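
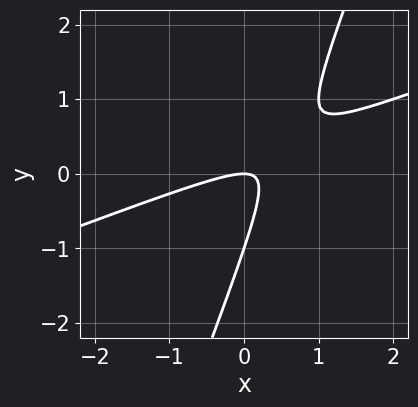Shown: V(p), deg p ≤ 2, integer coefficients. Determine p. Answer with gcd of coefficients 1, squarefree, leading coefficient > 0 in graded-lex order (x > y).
x^2 - 3*x*y + y^2 + y

First, deg p = 2. A generic line meets the curve in up to 2 points.
Next, against the integer gridlines: the y-axis gridline crossings are at y ∈ {-1, 0}; it crosses the x-axis at the gridline x = 0.
Finally, matching integer coefficients to the picture gives p.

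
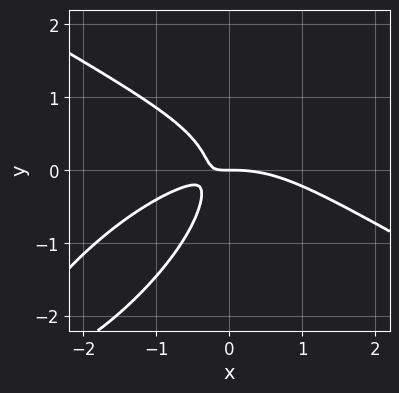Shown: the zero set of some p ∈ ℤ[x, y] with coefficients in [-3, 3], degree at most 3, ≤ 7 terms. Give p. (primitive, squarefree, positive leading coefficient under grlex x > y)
x^3 - 2*x*y^2 + 2*y^3 + 3*x*y + y

First, the degree is 3 — the shape is more complex than any degree-2 curve.
Then, observable constraints: one x-axis crossing is at x = 0; it crosses the y-axis at the gridline y = 0.
Finally, putting this together gives p.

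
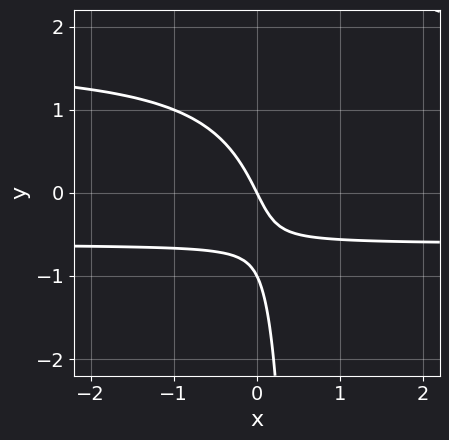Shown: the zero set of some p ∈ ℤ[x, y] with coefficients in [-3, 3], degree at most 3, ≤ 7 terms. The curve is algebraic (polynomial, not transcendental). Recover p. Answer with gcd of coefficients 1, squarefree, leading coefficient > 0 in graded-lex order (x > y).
(a) The degree is 3 — the shape is more complex than any degree-2 curve.
(b) From the axis intercepts and sections: it crosses the x-axis at the gridline x = 0; among the integer gridlines, it crosses the y-axis at y ∈ {-1, 0}.
(c) Fitting integer coefficients to these (and the overall shape) gives p.

2*x*y^2 - 2*x*y - y^2 - 2*x - y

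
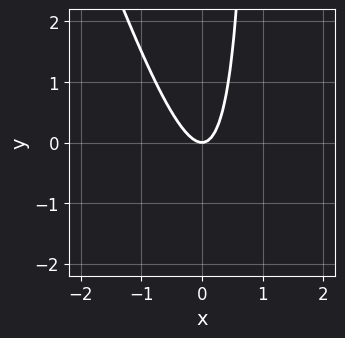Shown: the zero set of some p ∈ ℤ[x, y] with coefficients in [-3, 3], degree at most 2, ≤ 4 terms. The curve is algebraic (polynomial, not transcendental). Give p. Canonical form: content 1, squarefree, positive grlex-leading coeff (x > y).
(a) Degree: no degree-1 curve has this shape, so deg p = 2.
(b) From the axis intercepts and sections: one x-axis crossing is at x = 0; one y-axis crossing is at y = 0.
(c) Putting this together gives p.

3*x^2 + x*y - y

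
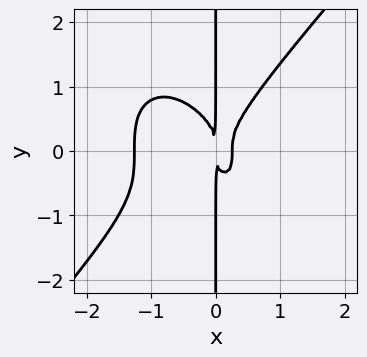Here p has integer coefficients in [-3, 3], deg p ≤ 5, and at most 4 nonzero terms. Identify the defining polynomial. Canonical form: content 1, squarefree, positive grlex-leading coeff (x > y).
The degree is 4 — no degree-3 curve has this shape.
Observable constraints: every point of the y-axis in the box is on the curve.
Fitting integer coefficients to these (and the overall shape) gives p.

3*x^4 - 2*x*y^3 + 3*x^3 - x^2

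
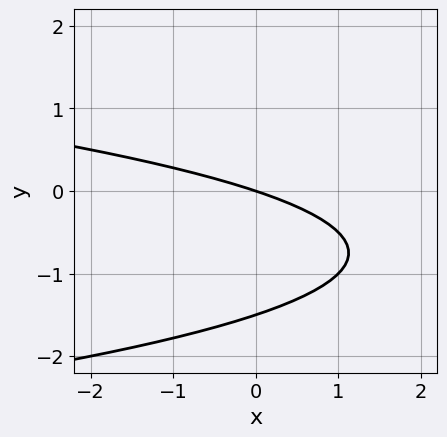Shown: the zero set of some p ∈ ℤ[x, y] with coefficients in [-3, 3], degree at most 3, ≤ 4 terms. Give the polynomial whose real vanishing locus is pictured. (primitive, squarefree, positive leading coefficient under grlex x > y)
(a) The degree is 2 — a generic line meets the curve in up to 2 points.
(b) Observable constraints: it crosses the y-axis at the gridline y = 0; one x-axis crossing is at x = 0.
(c) Together with the visible shape, these determine p as stated.

2*y^2 + x + 3*y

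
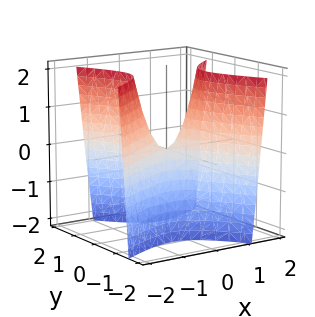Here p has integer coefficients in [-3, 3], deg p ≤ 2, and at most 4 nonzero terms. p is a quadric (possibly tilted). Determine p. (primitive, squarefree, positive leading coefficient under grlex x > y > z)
2*x^2 - 2*x*y - 2*y^2 - z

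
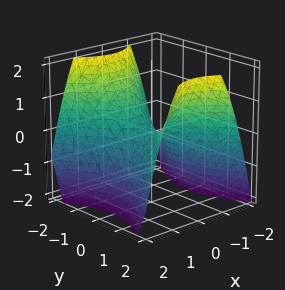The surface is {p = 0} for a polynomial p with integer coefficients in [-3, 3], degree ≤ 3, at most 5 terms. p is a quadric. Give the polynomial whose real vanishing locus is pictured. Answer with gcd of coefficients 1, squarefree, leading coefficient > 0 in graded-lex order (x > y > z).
3*x^2 - 2*y^2 + 3*z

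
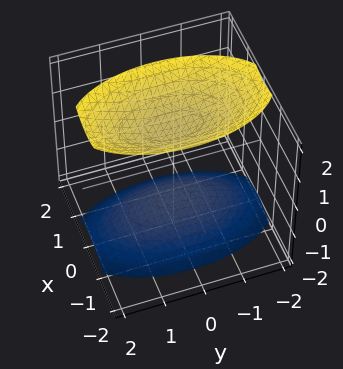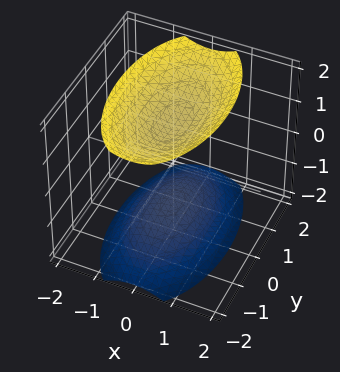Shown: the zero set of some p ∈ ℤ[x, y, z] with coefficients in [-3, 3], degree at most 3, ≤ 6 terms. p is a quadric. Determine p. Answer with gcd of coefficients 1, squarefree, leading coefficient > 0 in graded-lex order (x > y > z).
3*x^2 + y^2 - 2*z^2 + 3

The picture has 2 separate pieces. Treating them together as one polynomial.
deg p = 2. Two sheets facing apart; a quadric.
Symmetries: it's symmetric under z → −z, forcing even powers of z; mirror symmetry y ↦ −y ⇒ only even powers of y; mirror symmetry x ↦ −x ⇒ only even powers of x.
Checking where it meets the axes: no x-intercept at any integer in the box; no y-intercept at any integer in the box.
Together with the visible shape, these determine p as stated.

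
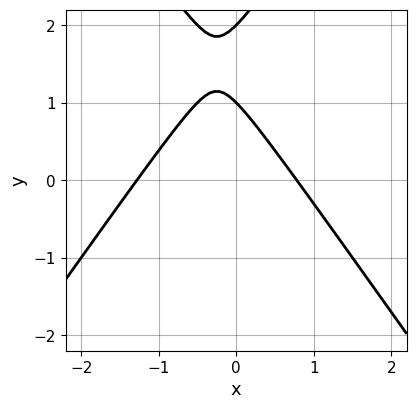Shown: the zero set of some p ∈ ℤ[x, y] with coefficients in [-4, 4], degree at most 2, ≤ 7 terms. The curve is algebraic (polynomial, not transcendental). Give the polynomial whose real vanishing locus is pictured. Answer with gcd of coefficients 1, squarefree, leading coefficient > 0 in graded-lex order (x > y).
First, the degree is 2 — a generic line meets the curve in up to 2 points.
Then, from the axis intercepts and sections: among the integer gridlines, it crosses the y-axis at y ∈ {1, 2}.
Finally, the integer polynomial consistent with all of this is the stated p.

2*x^2 - y^2 + x + 3*y - 2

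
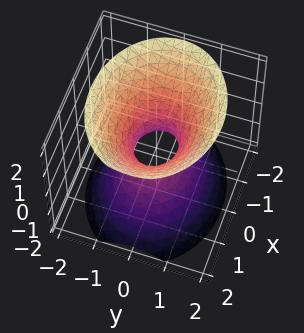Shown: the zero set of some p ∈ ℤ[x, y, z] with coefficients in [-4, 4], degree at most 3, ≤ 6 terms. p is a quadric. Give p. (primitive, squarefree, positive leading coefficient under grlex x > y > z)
(a) deg p = 2.
(b) Symmetries: it's symmetric under y → −y, forcing even powers of y; mirror symmetry z ↦ −z ⇒ only even powers of z; mirror symmetry x ↦ −x ⇒ only even powers of x.
(c) Checking where it meets the axes: no z-intercept at any integer in the box.
(d) Matching integer coefficients to the picture gives p.

2*x^2 + 3*y^2 - 2*z^2 - 1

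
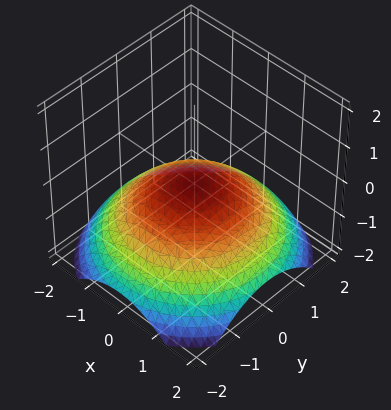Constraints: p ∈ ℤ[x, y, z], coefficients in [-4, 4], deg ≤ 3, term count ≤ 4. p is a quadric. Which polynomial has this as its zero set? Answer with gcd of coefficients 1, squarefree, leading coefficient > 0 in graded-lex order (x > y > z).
deg p = 2. A single bowl opening along one axis; a quadric.
Symmetries: the z-axis is an axis of rotation, so x and y enter only as x² + y².
Reading off the gridlines: a circular section at z = -1 has radius between 1 and 2; it crosses the z-axis at the gridline z = 0.
Putting this together gives p.

x^2 + y^2 + 3*z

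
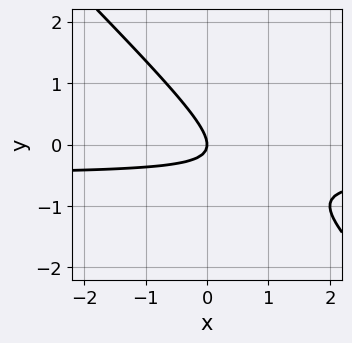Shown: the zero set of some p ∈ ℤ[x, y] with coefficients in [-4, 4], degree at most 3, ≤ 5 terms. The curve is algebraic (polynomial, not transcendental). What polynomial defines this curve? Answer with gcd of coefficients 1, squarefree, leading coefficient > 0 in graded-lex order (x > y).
The degree is 2 — a generic line meets the curve in up to 2 points.
Reading off the gridlines: it crosses the y-axis at the gridline y = 0; one x-axis crossing is at x = 0.
Matching integer coefficients to the picture gives p.

2*x*y + 2*y^2 + x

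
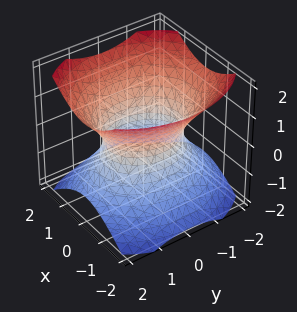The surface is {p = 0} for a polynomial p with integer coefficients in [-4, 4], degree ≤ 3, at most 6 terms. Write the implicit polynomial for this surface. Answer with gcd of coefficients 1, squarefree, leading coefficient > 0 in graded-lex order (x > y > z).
3*x^2 + 2*y^2 - 3*z^2 - 3

(a) deg p = 2.
(b) Symmetries: mirror symmetry z ↦ −z ⇒ only even powers of z; it's symmetric under x → −x, forcing even powers of x; it's symmetric under y → −y, forcing even powers of y.
(c) Observable constraints: it misses every integer gridline on the z-axis; the x-axis gridline crossings are at x ∈ {-1, 1}.
(d) Together with the visible shape, these determine p as stated.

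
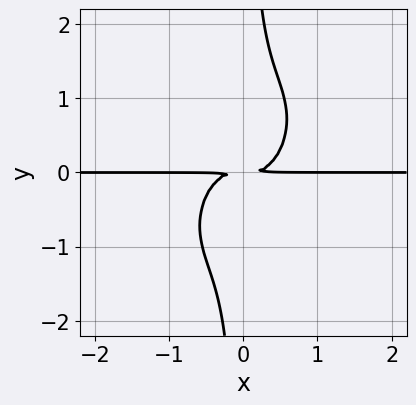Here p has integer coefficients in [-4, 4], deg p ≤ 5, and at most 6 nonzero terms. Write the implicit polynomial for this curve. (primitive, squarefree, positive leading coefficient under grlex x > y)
1. deg p = 4. No degree-3 curve has this shape.
2. Checking where it meets the axes: the visible x-axis segment lies entirely on the curve.
3. Assembling these constraints gives the stated polynomial.

3*x^3*y - 2*x^2*y^2 + 2*x*y^3 - y^2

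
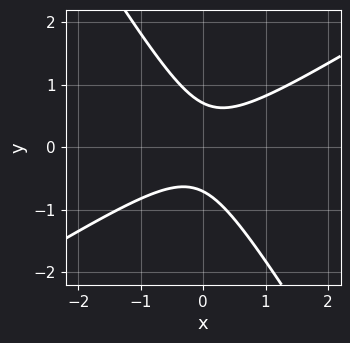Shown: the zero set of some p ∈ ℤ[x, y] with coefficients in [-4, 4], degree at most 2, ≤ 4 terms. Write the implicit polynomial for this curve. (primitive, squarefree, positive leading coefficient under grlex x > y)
1. Degree: the shape is more complex than any degree-1 curve, so deg p = 2.
2. Checking where it meets the axes: it misses every integer gridline on the x-axis.
3. The integer polynomial consistent with all of this is the stated p.

2*x^2 - 2*x*y - 2*y^2 + 1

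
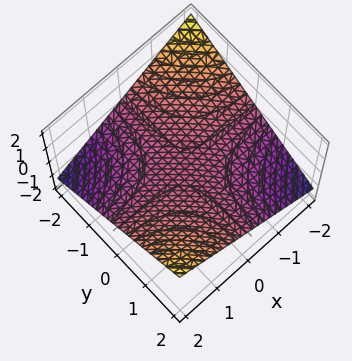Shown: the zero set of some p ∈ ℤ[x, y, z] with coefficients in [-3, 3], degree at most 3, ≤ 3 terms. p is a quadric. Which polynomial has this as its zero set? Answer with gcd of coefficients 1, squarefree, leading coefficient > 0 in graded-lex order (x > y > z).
x*y - 3*z

1. Degree: a saddle surface; a quadric, so deg p = 2.
2. Observable constraints: the visible x-axis segment lies entirely on the surface; one z-axis crossing is at z = 0; every point of the y-axis in the box is on the surface.
3. Matching integer coefficients to the picture gives p.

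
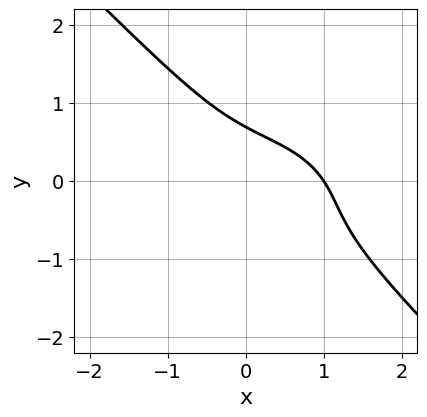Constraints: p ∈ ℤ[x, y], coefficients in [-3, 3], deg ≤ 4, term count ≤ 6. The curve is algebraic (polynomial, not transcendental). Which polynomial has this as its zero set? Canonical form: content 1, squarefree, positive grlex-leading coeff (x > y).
x^3 + 2*x*y^2 + 3*y^3 + 2*x*y - 1

1. The degree is 3 — no degree-2 curve has this shape.
2. Reading off the gridlines: one x-axis crossing is at x = 1.
3. Matching integer coefficients to the picture gives p.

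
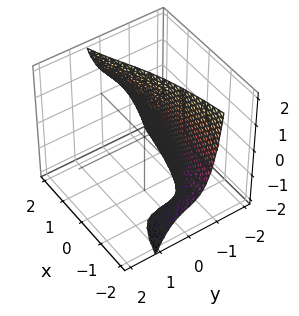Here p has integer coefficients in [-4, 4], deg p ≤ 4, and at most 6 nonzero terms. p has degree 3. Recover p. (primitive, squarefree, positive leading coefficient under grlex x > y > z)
2*y^3 - x*z + y*z + 2*y + 2

The degree is 3 — no degree-2 surface has this shape.
Observable constraints: it misses every integer gridline on the x-axis; it misses every integer gridline on the z-axis.
These observations pin down the coefficients.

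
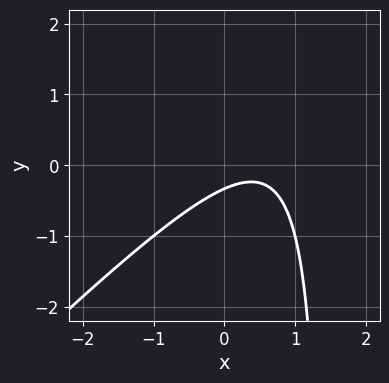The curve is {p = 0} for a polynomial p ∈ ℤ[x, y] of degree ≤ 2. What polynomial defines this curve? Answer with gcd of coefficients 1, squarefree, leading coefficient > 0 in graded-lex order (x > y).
Degree: a generic line meets the curve in up to 2 points, so deg p = 2.
Observable constraints: the curve avoids every integer x-axis point in the box.
Putting this together gives p.

2*x^2 - 2*x*y - 2*x + 3*y + 1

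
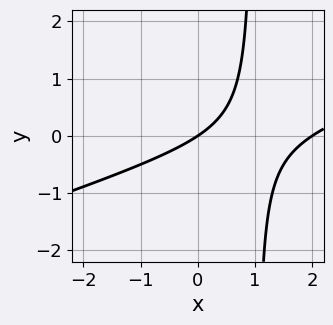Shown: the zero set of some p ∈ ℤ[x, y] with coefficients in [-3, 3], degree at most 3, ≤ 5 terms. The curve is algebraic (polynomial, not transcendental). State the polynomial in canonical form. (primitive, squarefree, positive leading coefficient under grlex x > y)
(a) The degree is 2 — no degree-1 curve has this shape.
(b) Observable constraints: among the integer gridlines, it crosses the x-axis at x ∈ {0, 2}; one y-axis crossing is at y = 0.
(c) Matching integer coefficients to the picture gives p.

x^2 - 3*x*y - 2*x + 3*y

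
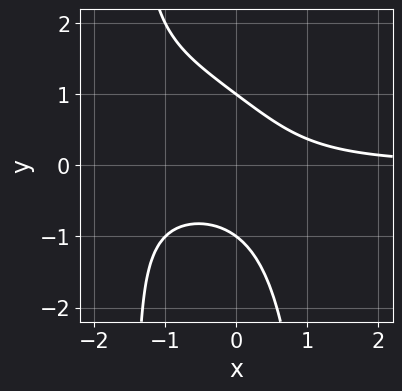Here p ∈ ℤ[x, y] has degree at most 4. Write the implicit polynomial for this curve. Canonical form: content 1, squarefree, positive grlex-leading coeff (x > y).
(a) Degree: a generic line meets the curve in up to 4 points, so deg p = 4.
(b) Reading off the gridlines: among the integer gridlines, it crosses the y-axis at y ∈ {-1, 1}; it misses every integer gridline on the x-axis.
(c) Together with the visible shape, these determine p as stated.

x^2*y^2 - 2*x^2*y - 3*x*y - 2*y^2 + 2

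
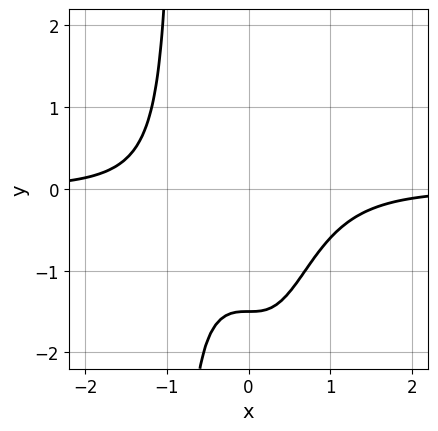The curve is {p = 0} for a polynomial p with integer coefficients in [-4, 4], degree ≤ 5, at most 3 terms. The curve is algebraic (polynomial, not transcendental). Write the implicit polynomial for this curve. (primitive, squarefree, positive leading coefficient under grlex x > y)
First, deg p = 4.
Then, checking where it meets the axes: the curve avoids every integer x-axis point in the box.
Finally, solving for integer coefficients yields p as stated.

3*x^3*y + 2*y + 3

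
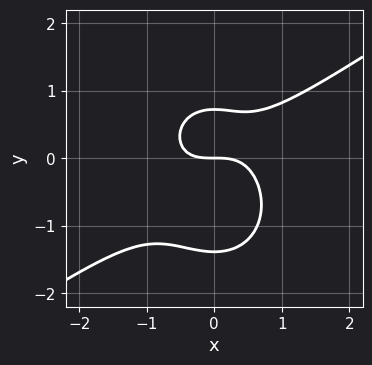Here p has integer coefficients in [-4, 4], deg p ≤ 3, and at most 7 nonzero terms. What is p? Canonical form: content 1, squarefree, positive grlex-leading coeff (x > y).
Degree: a generic line meets the curve in up to 3 points, so deg p = 3.
From the axis intercepts and sections: it crosses the x-axis at the gridline x = 0; it crosses the y-axis at the gridline y = 0.
Solving for integer coefficients yields p as stated.

3*x^3 - 3*x^2*y - 3*y^3 - 2*y^2 + 3*y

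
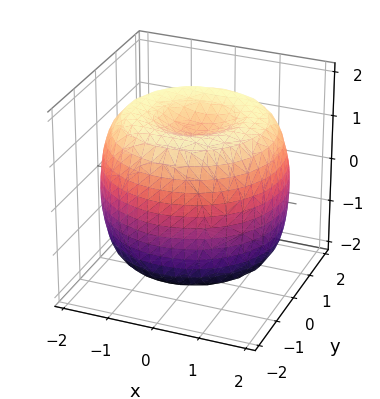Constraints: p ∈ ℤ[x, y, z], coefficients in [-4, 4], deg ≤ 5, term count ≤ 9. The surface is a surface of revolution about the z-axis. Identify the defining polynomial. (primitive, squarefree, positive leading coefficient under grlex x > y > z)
First, the degree is 4 — a generic line meets the surface in up to 4 points.
Then, by symmetry, every cross-section ⟂ z is a circle, so x, y appear only via x² + y².
Next, against the integer gridlines: a circular section at z = 1 has radius between 1 and 2.
Finally, assembling these constraints gives the stated polynomial.

x^4 + 2*x^2*y^2 + y^4 - 3*x^2 - 3*y^2 + 2*z^2 - 3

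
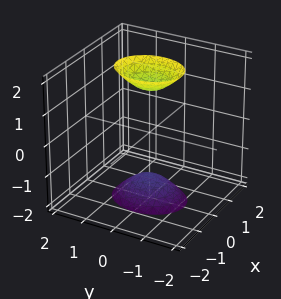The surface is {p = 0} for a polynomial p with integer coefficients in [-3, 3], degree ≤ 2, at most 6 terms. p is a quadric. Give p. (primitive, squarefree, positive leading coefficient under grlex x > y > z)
1. The picture has 2 separate pieces. Treating them together as one polynomial.
2. The degree is 2 — two sheets facing apart; a quadric.
3. Symmetries: mirror symmetry y ↦ −y ⇒ only even powers of y; the x ↦ −x reflection is a symmetry, so x appears only in even powers; mirror symmetry z ↦ −z ⇒ only even powers of z.
4. Checking where it meets the axes: it misses every integer gridline on the y-axis; no x-intercept at any integer in the box.
5. Assembling these constraints gives the stated polynomial.

3*x^2 + 2*y^2 - z^2 + 2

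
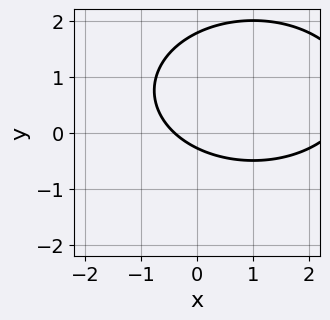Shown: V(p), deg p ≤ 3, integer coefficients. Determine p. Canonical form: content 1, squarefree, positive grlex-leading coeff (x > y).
First, degree: a generic line meets the curve in up to 2 points, so deg p = 2.
Finally, matching integer coefficients to the picture gives p.

x^2 + 2*y^2 - 2*x - 3*y - 1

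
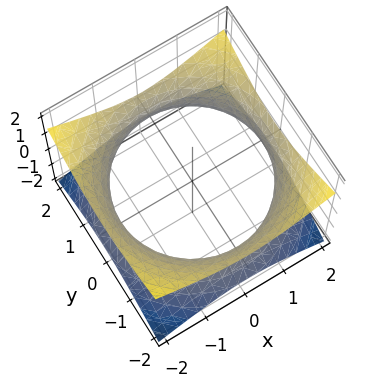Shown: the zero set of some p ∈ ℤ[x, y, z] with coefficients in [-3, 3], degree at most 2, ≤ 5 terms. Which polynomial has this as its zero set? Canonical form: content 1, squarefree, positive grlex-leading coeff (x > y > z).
x^2 + y^2 - 2*z^2 - 3

Degree: one connected sheet with a waist; a quadric, so deg p = 2.
Symmetry: every cross-section ⟂ z is a circle, so x, y appear only via x² + y²; mirror symmetry z ↦ −z ⇒ only even powers of z.
Reading off the gridlines: a circular section at z = 0 has radius between 1 and 2; no z-intercept at any integer in the box.
Assembling these constraints gives the stated polynomial.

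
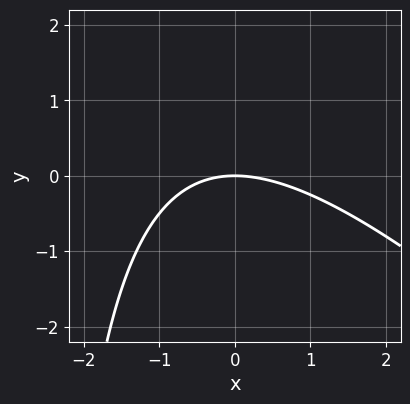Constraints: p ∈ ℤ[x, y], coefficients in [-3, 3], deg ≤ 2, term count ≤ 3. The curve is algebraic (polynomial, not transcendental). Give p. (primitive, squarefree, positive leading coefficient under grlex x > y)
x^2 + x*y + 3*y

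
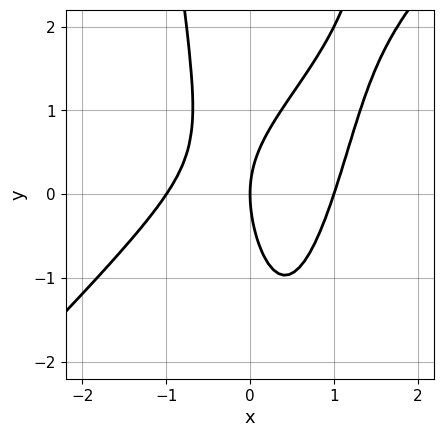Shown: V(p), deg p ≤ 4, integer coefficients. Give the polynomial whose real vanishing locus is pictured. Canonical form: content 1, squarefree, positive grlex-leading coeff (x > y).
Degree: no degree-2 curve has this shape, so deg p = 3.
From the visible intercepts: the x-axis gridline crossings are at x ∈ {-1, 0, 1}; it meets the y-axis at y = 0 (among the integer gridlines).
Putting this together gives p.

3*x^3 - 3*x^2*y + x*y + y^2 - 3*x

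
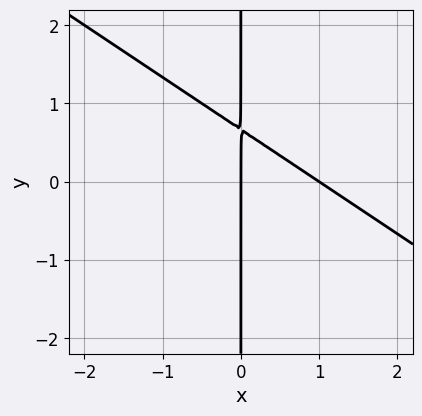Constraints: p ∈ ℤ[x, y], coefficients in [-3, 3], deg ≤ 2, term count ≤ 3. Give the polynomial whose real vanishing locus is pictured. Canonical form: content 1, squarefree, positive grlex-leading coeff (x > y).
2*x^2 + 3*x*y - 2*x

First, deg p = 2. The shape is more complex than any degree-1 curve.
Then, against the integer gridlines: the visible y-axis segment lies entirely on the curve; the x-axis gridline crossings are at x ∈ {0, 1}.
Finally, these observations pin down the coefficients.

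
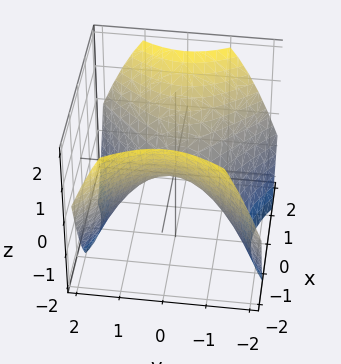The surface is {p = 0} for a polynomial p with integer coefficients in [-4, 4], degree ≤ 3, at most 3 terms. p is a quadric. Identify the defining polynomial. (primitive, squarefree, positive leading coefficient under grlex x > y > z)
2*x^2 - 2*y^2 - 3*z

First, the degree is 2 — a saddle surface; a quadric.
Next, symmetries: mirror symmetry y ↦ −y ⇒ only even powers of y; it's symmetric under x → −x, forcing even powers of x.
Then, observable constraints: one y-axis crossing is at y = 0; it crosses the z-axis at the gridline z = 0; it crosses the x-axis at the gridline x = 0.
Finally, solving for integer coefficients yields p as stated.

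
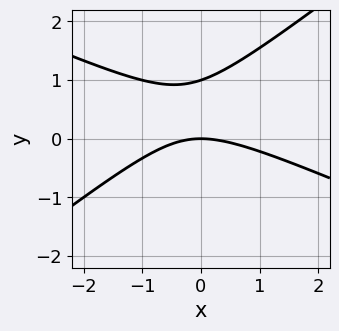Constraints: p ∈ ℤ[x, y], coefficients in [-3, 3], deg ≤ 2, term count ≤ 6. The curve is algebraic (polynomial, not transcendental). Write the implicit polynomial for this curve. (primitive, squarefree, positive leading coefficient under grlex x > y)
deg p = 2.
Against the integer gridlines: one x-axis crossing is at x = 0; among the integer gridlines, it crosses the y-axis at y ∈ {0, 1}.
Together with the visible shape, these determine p as stated.

x^2 + x*y - 3*y^2 + 3*y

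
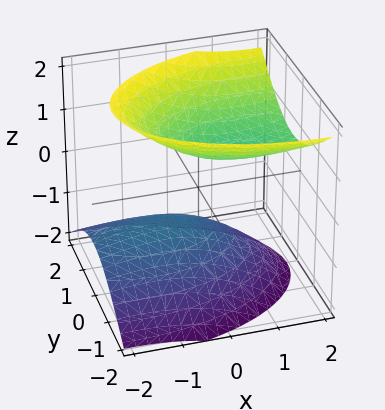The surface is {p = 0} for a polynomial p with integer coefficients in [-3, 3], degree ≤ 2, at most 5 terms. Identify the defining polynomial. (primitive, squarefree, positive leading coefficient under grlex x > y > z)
First, there are 2 components.
Next, degree: the shape is more complex than any degree-1 surface, so deg p = 2.
Then, against the integer gridlines: it misses every integer gridline on the y-axis; it misses every integer gridline on the x-axis.
Finally, together with the visible shape, these determine p as stated.

x^2 - 2*x*z + 3*y^2 - 3*z^2 + 2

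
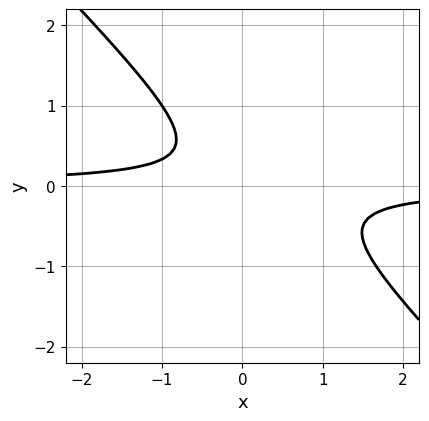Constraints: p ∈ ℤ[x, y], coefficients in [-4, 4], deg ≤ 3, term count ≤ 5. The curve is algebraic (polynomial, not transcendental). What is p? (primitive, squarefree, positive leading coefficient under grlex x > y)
deg p = 2.
Observable constraints: it misses every integer gridline on the x-axis; it misses every integer gridline on the y-axis.
Solving for integer coefficients yields p as stated.

3*x*y + 3*y^2 - y + 1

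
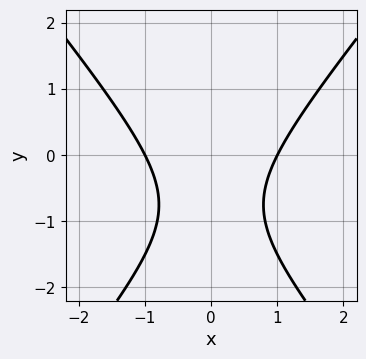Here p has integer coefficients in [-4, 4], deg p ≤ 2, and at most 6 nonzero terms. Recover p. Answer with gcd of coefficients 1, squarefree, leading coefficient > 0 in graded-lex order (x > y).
3*x^2 - 2*y^2 - 3*y - 3

(a) Degree: no degree-1 curve has this shape, so deg p = 2.
(b) Symmetries: it's symmetric under x → −x, forcing even powers of x.
(c) Against the integer gridlines: among the integer gridlines, it crosses the x-axis at x ∈ {-1, 1}; the curve avoids every integer y-axis point in the box.
(d) Fitting integer coefficients to these (and the overall shape) gives p.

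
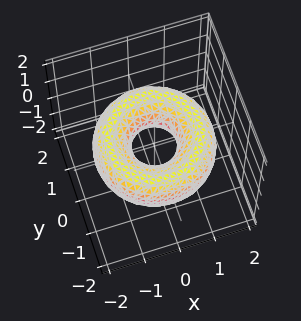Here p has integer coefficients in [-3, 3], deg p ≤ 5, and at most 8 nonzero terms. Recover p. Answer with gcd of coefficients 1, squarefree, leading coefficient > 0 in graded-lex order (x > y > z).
The degree is 4 — the shape is more complex than any degree-3 surface.
By symmetry, the surface is invariant under rotation about z: p = q(x² + y², z).
Reading off the gridlines: a circular section at z = 0 has radius between 0 and 1; no z-intercept at any integer in the box.
Fitting integer coefficients to these (and the overall shape) gives p.

x^4 + 2*x^2*y^2 + y^4 - 3*x^2 - 3*y^2 + 3*z^2 + 1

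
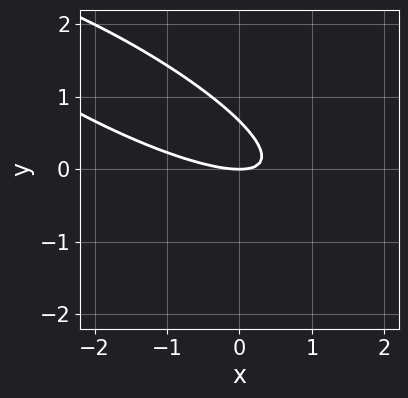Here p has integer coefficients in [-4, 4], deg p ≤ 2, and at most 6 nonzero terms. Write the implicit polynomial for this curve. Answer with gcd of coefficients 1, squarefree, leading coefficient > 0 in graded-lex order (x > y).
x^2 + 3*x*y + 3*y^2 - 2*y

The degree is 2 — no degree-1 curve has this shape.
From the visible intercepts: one x-axis crossing is at x = 0; it crosses the y-axis at the gridline y = 0.
The integer polynomial consistent with all of this is the stated p.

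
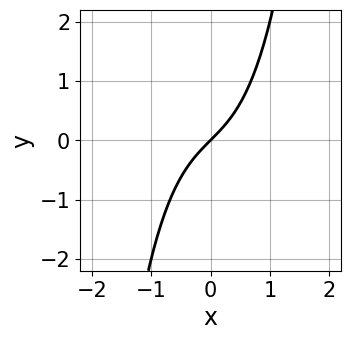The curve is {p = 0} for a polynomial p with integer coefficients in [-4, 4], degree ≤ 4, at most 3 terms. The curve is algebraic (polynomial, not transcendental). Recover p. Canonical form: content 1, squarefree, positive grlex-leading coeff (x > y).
x^3 + x - y

The degree is 3 — a generic line meets the curve in up to 3 points.
From the visible intercepts: it crosses the y-axis at the gridline y = 0; one x-axis crossing is at x = 0.
Fitting integer coefficients to these (and the overall shape) gives p.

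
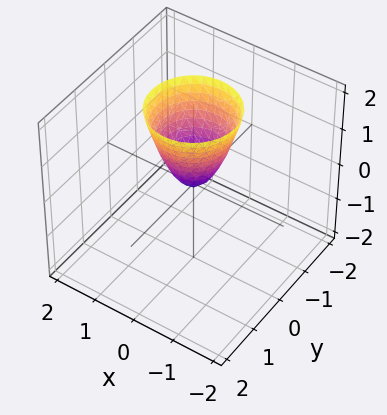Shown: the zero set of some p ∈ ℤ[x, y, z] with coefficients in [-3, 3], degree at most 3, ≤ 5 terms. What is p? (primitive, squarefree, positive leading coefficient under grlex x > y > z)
2*x^2 + 2*y^2 - z

(a) The degree is 2 — a paraboloid; a quadric.
(b) Symmetry: the surface is invariant under rotation about z: p = q(x² + y², z).
(c) Checking where it meets the axes: a circular section at z = 1 has radius between 0 and 1; it meets the z-axis at z = 0 (among the integer gridlines).
(d) Fitting integer coefficients to these (and the overall shape) gives p.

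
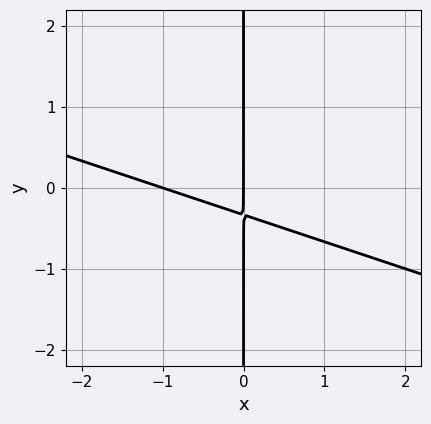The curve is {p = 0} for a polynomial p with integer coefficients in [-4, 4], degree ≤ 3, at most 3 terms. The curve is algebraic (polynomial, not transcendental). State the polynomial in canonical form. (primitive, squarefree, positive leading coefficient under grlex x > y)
x^2 + 3*x*y + x

(a) deg p = 2. A generic line meets the curve in up to 2 points.
(b) From the visible intercepts: the x-axis gridline crossings are at x ∈ {-1, 0}; the visible y-axis segment lies entirely on the curve.
(c) Solving for integer coefficients yields p as stated.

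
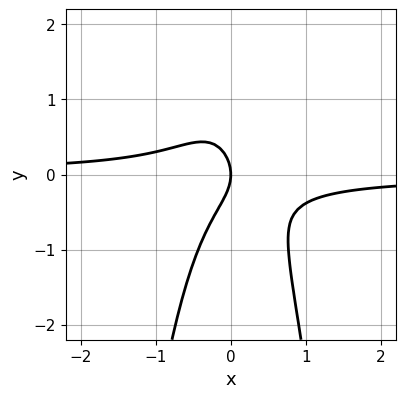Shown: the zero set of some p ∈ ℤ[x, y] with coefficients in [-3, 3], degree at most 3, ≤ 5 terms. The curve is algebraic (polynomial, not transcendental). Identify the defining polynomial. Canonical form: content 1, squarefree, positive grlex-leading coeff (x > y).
1. Degree: the shape is more complex than any degree-2 curve, so deg p = 3.
2. Reading off the gridlines: it meets the y-axis at y = 0 (among the integer gridlines); one x-axis crossing is at x = 0.
3. Assembling these constraints gives the stated polynomial.

3*x^2*y + y^2 + x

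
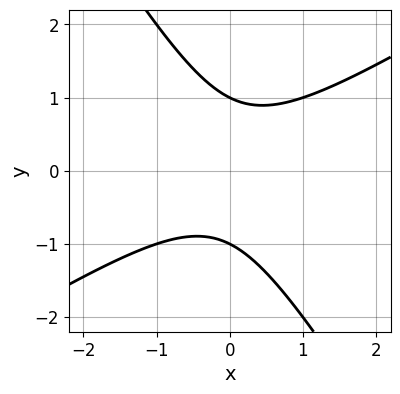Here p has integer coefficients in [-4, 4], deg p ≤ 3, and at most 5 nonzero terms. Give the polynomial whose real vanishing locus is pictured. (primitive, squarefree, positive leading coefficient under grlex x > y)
(a) The degree is 2 — a generic line meets the curve in up to 2 points.
(b) From the axis intercepts and sections: no x-intercept at any integer in the box; the y-axis gridline crossings are at y ∈ {-1, 1}.
(c) Solving for integer coefficients yields p as stated.

x^2 - x*y - y^2 + 1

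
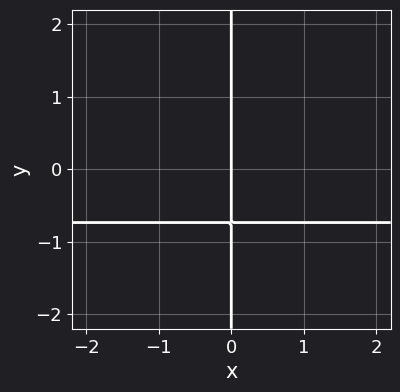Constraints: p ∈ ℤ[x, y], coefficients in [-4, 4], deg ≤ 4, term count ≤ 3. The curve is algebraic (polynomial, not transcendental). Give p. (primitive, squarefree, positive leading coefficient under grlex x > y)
(a) Degree: no degree-3 curve has this shape, so deg p = 4.
(b) From the axis intercepts and sections: one x-axis crossing is at x = 0; every point of the y-axis in the box is on the curve.
(c) Matching integer coefficients to the picture gives p.

2*x*y^3 + 3*x*y + 3*x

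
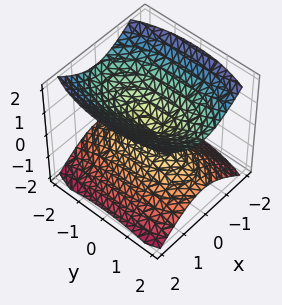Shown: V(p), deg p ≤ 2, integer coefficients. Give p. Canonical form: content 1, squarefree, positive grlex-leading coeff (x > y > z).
3*x^2 + y^2 - 3*z^2

(a) The picture has 2 separate pieces. Treating them together as one polynomial.
(b) The degree is 2 — two nappes meeting at a single point; a quadric.
(c) Symmetries: the y ↦ −y reflection is a symmetry, so y appears only in even powers; the z ↦ −z reflection is a symmetry, so z appears only in even powers; mirror symmetry x ↦ −x ⇒ only even powers of x.
(d) Against the integer gridlines: one x-axis crossing is at x = 0; it meets the z-axis at z = 0 (among the integer gridlines); one y-axis crossing is at y = 0.
(e) Fitting integer coefficients to these (and the overall shape) gives p.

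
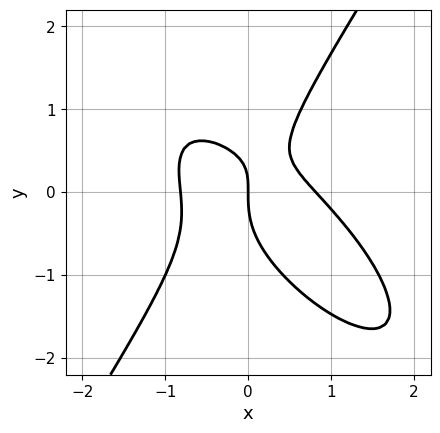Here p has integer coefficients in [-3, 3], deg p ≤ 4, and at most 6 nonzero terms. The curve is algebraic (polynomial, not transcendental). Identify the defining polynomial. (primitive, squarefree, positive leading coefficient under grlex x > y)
3*x^3 + 3*x^2*y - 2*y^3 + 2*x*y - 2*x

The degree is 3 — a generic line meets the curve in up to 3 points.
Against the integer gridlines: one x-axis crossing is at x = 0; it crosses the y-axis at the gridline y = 0.
Fitting integer coefficients to these (and the overall shape) gives p.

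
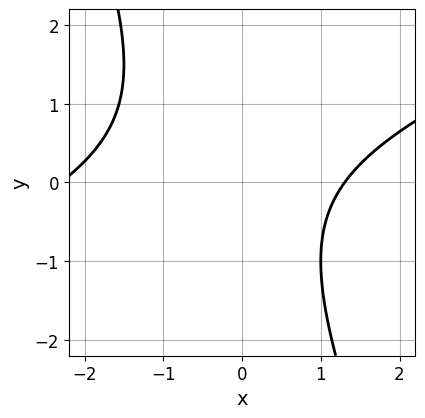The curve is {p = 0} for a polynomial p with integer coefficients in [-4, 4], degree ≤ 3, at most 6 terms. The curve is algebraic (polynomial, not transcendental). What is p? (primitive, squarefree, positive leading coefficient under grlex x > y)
x^2 - 2*x*y - y^2 + x - 3

1. deg p = 2. The shape is more complex than any degree-1 curve.
2. Checking where it meets the axes: no y-intercept at any integer in the box.
3. Matching integer coefficients to the picture gives p.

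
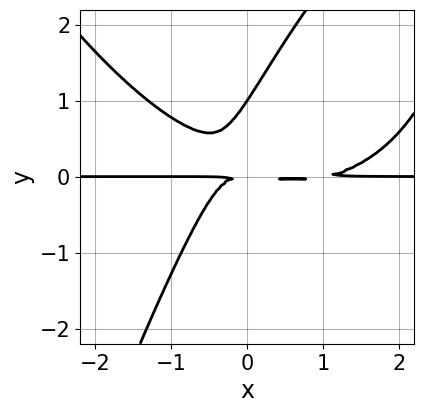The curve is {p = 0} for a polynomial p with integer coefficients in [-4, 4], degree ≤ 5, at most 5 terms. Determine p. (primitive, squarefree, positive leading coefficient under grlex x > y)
x^3*y - x^2*y - 3*x*y^2 + 2*y^3 - 2*y^2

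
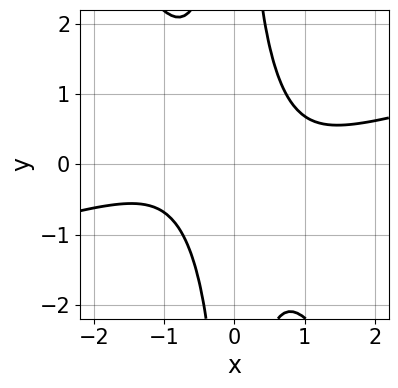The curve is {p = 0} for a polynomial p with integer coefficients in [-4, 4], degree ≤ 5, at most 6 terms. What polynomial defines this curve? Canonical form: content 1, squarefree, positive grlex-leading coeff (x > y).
First, the degree is 4 — no degree-3 curve has this shape.
Next, against the integer gridlines: the curve avoids every integer y-axis point in the box; no x-intercept at any integer in the box.
Finally, together with the visible shape, these determine p as stated.

x^4 - 3*x^3*y - 2*x^2*y^2 + 2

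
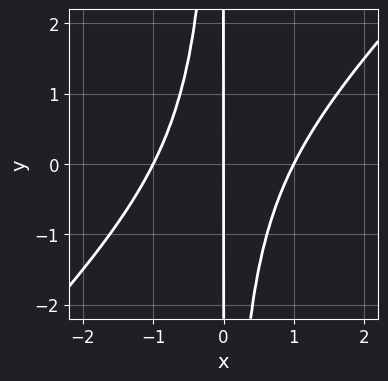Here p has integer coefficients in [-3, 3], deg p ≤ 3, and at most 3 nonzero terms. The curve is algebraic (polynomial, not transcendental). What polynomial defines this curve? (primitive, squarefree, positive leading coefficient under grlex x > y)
x^3 - x^2*y - x

deg p = 3.
From the visible intercepts: the x-axis gridline crossings are at x ∈ {-1, 0, 1}; every point of the y-axis in the box is on the curve.
Putting this together gives p.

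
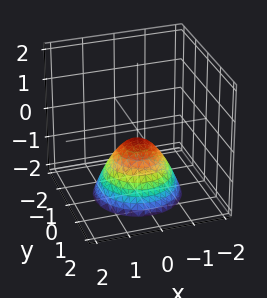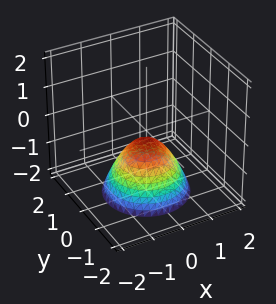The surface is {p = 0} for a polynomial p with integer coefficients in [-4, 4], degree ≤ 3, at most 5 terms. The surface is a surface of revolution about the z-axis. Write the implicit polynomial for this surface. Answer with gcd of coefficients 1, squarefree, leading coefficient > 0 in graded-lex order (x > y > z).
1. Degree: the shape is more complex than any degree-1 surface, so deg p = 2.
2. Symmetry: every cross-section ⟂ z is a circle, so x, y appear only via x² + y².
3. Reading off the gridlines: it misses every integer gridline on the x-axis; a circular section at z = -1 has radius between 0 and 1; no y-intercept at any integer in the box.
4. The integer polynomial consistent with all of this is the stated p.

3*x^2 + 3*y^2 + 3*z + 1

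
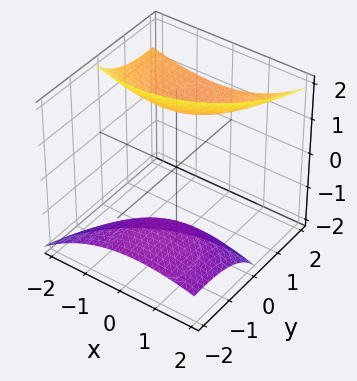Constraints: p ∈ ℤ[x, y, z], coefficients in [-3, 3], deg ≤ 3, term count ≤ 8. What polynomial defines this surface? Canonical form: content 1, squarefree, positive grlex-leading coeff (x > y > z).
The picture has 2 separate pieces.
deg p = 2.
Observable constraints: the surface avoids every integer y-axis point in the box; it misses every integer gridline on the x-axis.
Putting this together gives p.

x^2 + x*z + y^2 - 3*y*z - z^2 + 3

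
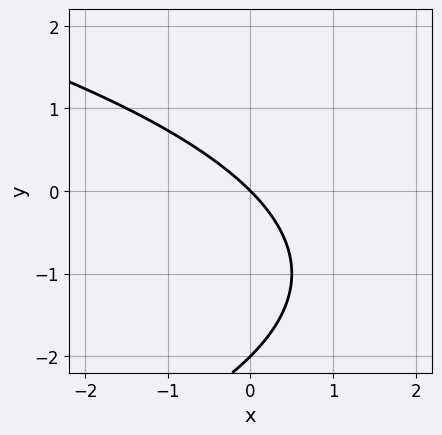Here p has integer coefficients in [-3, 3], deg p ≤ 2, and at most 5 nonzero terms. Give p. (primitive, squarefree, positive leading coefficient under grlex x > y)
y^2 + 2*x + 2*y

First, the degree is 2 — no degree-1 curve has this shape.
Next, against the integer gridlines: it meets the x-axis at x = 0 (among the integer gridlines); among the integer gridlines, it crosses the y-axis at y ∈ {-2, 0}.
Finally, together with the visible shape, these determine p as stated.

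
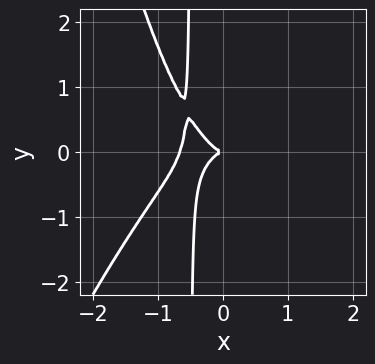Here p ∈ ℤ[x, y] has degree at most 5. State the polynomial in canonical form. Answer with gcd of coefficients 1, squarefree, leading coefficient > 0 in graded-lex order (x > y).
1. deg p = 4.
2. Checking where it meets the axes: it meets the x-axis at x = 0 (among the integer gridlines); it meets the y-axis at y = 0 (among the integer gridlines).
3. Fitting integer coefficients to these (and the overall shape) gives p.

3*x^4 - x^3*y + 2*x^3 + 2*x*y^2 + y^2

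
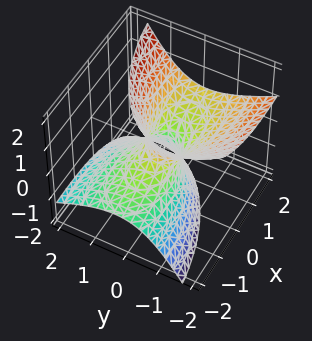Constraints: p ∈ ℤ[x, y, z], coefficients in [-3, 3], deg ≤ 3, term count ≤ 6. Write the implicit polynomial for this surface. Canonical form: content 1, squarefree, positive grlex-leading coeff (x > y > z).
x^2 - 3*x*z + 3*y^2 + 3*y*z - 2*z^2 - 1

First, the degree is 2 — the shape is more complex than any degree-1 surface.
Then, from the axis intercepts and sections: the x-axis gridline crossings are at x ∈ {-1, 1}; no z-intercept at any integer in the box.
Finally, matching integer coefficients to the picture gives p.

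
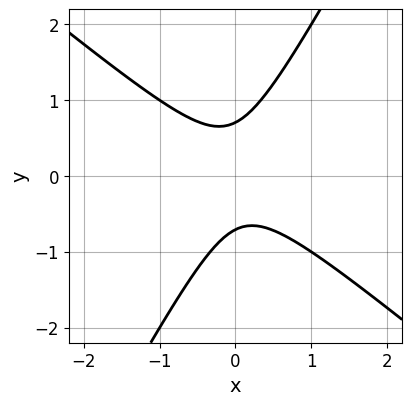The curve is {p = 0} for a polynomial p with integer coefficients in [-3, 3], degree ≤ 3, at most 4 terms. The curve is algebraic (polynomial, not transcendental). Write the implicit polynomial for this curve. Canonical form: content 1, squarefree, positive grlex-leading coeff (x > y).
(a) deg p = 2.
(b) Observable constraints: the curve avoids every integer x-axis point in the box.
(c) Matching integer coefficients to the picture gives p.

3*x^2 + 2*x*y - 2*y^2 + 1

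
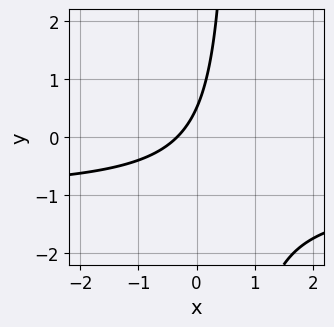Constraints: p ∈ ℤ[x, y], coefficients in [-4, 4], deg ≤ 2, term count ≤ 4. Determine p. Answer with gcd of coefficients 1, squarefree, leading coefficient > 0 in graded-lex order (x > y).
1. deg p = 2. The shape is more complex than any degree-1 curve.
2. The integer polynomial consistent with all of this is the stated p.

3*x*y + 3*x - 2*y + 1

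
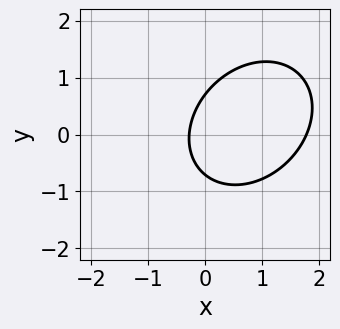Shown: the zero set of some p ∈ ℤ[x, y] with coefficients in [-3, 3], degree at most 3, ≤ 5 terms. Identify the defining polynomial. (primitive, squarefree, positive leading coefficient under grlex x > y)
2*x^2 - x*y + 2*y^2 - 3*x - 1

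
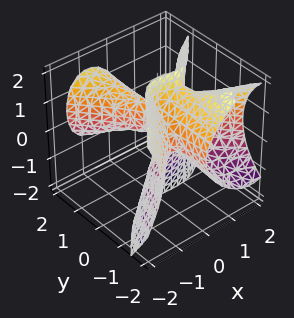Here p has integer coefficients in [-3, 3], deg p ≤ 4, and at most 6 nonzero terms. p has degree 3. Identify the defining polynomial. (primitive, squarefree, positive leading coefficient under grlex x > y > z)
x^3 - x*y^2 - y*z^2 - x^2 + y*z

I count 2 distinct pieces. Treating them together as one polynomial.
Degree: a generic line meets the surface in up to 3 points, so deg p = 3.
Against the integer gridlines: every point of the y-axis in the box is on the surface; the visible z-axis segment lies entirely on the surface; it crosses the x-axis at the gridline x = 1.
Assembling these constraints gives the stated polynomial.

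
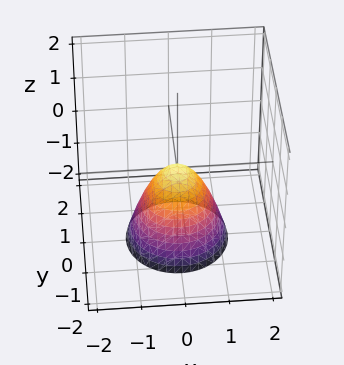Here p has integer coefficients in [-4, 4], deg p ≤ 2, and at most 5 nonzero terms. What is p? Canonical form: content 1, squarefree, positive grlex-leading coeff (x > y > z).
1. Degree: a paraboloid; a quadric, so deg p = 2.
2. By symmetry, the z-axis is an axis of rotation, so x and y enter only as x² + y².
3. From the axis intercepts and sections: a circular section at z = -1 has radius between 0 and 1; it meets the x-axis at x = 0 (among the integer gridlines).
4. Matching integer coefficients to the picture gives p.

3*x^2 + 3*y^2 + 2*z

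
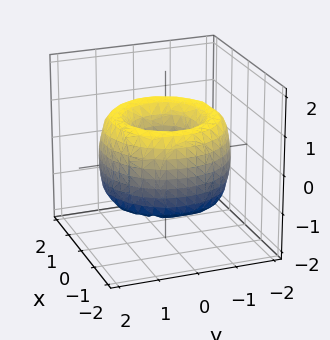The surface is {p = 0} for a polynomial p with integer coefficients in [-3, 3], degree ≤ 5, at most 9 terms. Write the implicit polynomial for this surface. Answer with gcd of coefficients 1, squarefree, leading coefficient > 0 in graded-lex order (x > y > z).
x^4 + 2*x^2*y^2 + y^4 - 3*x^2 - 3*y^2 + z^2 + 1

1. Degree: the shape is more complex than any degree-3 surface, so deg p = 4.
2. By symmetry, the z-axis is an axis of rotation, so x and y enter only as x² + y².
3. From the axis intercepts and sections: the surface avoids every integer z-axis point in the box; a circular section at z = -1 has radius exactly 1.
4. Fitting integer coefficients to these (and the overall shape) gives p.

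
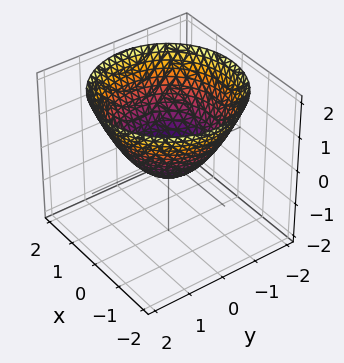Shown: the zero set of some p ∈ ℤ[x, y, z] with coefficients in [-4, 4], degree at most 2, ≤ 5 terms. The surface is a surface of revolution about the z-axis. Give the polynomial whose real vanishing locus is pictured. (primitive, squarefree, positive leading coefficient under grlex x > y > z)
2*x^2 + 2*y^2 - 3*z - 1

1. deg p = 2. No degree-1 surface has this shape.
2. Symmetries: rotational symmetry about the z-axis ⇒ p depends on x, y only through x² + y².
3. From the visible intercepts: a circular section at z = 1 has radius between 1 and 2.
4. Fitting integer coefficients to these (and the overall shape) gives p.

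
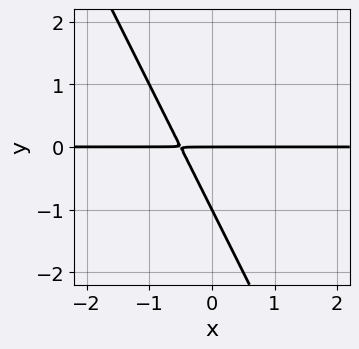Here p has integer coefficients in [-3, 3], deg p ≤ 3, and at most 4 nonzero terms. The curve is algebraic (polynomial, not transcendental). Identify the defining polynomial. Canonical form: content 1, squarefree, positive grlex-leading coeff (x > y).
2*x*y + y^2 + y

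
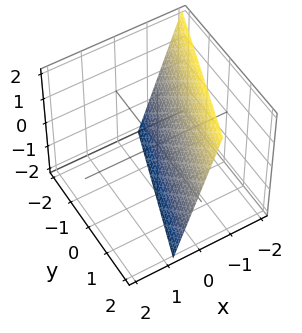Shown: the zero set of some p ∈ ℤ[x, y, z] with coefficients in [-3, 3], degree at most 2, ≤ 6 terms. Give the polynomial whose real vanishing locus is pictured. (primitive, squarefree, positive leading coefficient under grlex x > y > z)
1. deg p = 1. Every cross-section is a straight line — this is a plane.
2. Checking where it meets the axes: it meets the z-axis at z = -2 (among the integer gridlines); one y-axis crossing is at y = 2.
3. Assembling these constraints gives the stated polynomial.

3*x - y + z + 2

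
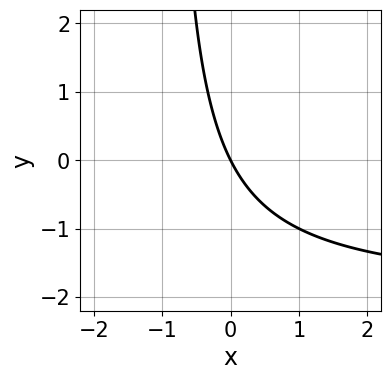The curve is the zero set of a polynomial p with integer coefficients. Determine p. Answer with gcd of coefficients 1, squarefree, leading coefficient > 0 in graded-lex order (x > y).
(a) Degree: no degree-1 curve has this shape, so deg p = 2.
(b) Against the integer gridlines: it meets the x-axis at x = 0 (among the integer gridlines); it crosses the y-axis at the gridline y = 0.
(c) These observations pin down the coefficients.

x*y + 2*x + y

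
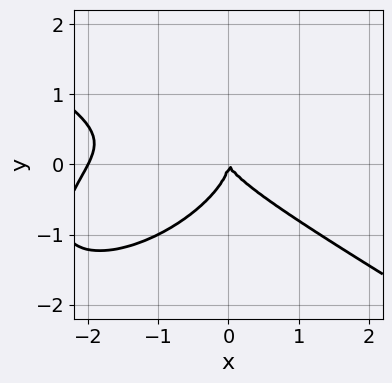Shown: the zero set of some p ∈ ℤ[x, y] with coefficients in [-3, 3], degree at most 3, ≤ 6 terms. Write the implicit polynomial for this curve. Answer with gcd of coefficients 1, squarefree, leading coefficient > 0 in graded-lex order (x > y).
x^3 - x*y^2 + 3*y^3 + 2*x^2 + x*y

(a) The degree is 3 — a generic line meets the curve in up to 3 points.
(b) Observable constraints: among the integer gridlines, it crosses the x-axis at x ∈ {-2, 0}; one y-axis crossing is at y = 0.
(c) Together with the visible shape, these determine p as stated.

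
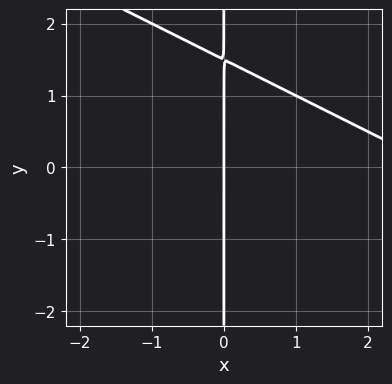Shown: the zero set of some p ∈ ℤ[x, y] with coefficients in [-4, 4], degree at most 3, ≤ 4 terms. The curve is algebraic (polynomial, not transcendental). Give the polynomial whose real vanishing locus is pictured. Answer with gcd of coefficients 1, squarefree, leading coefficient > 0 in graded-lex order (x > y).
First, degree: no degree-1 curve has this shape, so deg p = 2.
Next, from the axis intercepts and sections: the visible y-axis segment lies entirely on the curve; it crosses the x-axis at the gridline x = 0.
Finally, together with the visible shape, these determine p as stated.

x^2 + 2*x*y - 3*x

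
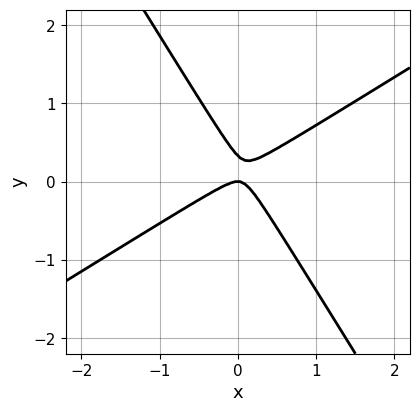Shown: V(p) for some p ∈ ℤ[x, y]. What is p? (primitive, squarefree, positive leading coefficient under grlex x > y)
1. deg p = 2.
2. Observable constraints: it crosses the y-axis at the gridline y = 0; one x-axis crossing is at x = 0.
3. These observations pin down the coefficients.

3*x^2 - 3*x*y - 3*y^2 + y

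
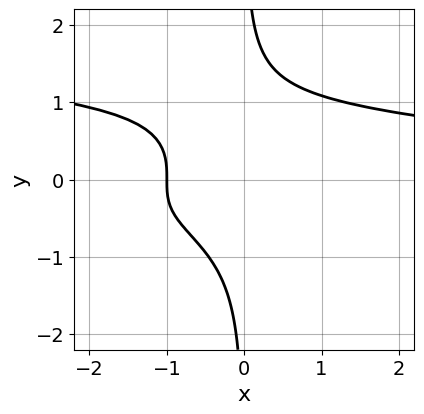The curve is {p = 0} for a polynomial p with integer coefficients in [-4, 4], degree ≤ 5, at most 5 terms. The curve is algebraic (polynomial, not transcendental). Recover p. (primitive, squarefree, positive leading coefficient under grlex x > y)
deg p = 4. The shape is more complex than any degree-3 curve.
From the axis intercepts and sections: it misses every integer gridline on the y-axis; one x-axis crossing is at x = -1.
Assembling these constraints gives the stated polynomial.

3*x*y^3 + x^2*y + x*y - 3*x - 3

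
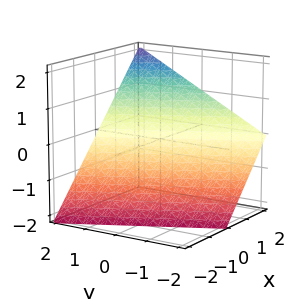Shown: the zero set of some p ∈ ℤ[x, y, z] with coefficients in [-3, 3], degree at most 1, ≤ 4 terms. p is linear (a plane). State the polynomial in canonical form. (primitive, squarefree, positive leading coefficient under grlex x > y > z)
First, the degree is 1 — every cross-section is a straight line — this is a plane.
Then, against the integer gridlines: it meets the z-axis at z = -1 (among the integer gridlines); it crosses the y-axis at the gridline y = 2; it meets the x-axis at x = 1 (among the integer gridlines).
Finally, together with the visible shape, these determine p as stated.

2*x + y - 2*z - 2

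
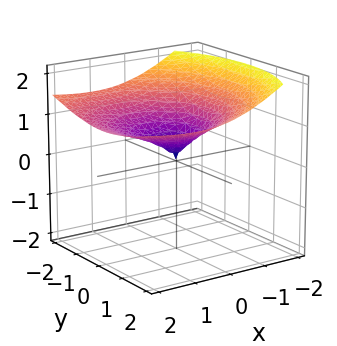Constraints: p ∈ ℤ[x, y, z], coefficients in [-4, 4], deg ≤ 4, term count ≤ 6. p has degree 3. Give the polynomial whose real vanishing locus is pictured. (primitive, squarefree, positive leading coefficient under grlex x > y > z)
2*x*z^2 + 3*z^3 - 2*x^2 - 2*y^2

1. deg p = 3.
2. Checking where it meets the axes: one x-axis crossing is at x = 0; one z-axis crossing is at z = 0; one y-axis crossing is at y = 0.
3. Putting this together gives p.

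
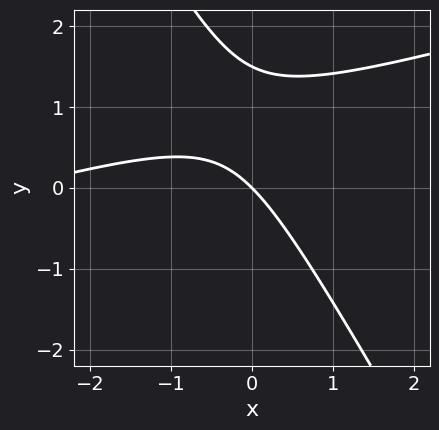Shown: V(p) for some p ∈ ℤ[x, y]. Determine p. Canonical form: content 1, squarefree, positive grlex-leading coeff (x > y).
(a) Degree: the shape is more complex than any degree-1 curve, so deg p = 2.
(b) Against the integer gridlines: one x-axis crossing is at x = 0; it meets the y-axis at y = 0 (among the integer gridlines).
(c) Together with the visible shape, these determine p as stated.

x^2 - 3*x*y - 2*y^2 + 3*x + 3*y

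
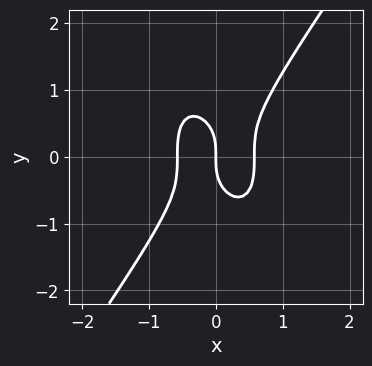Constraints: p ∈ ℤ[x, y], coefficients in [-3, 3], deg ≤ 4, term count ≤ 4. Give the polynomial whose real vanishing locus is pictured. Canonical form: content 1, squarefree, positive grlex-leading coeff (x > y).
First, the degree is 3 — the shape is more complex than any degree-2 curve.
Then, against the integer gridlines: it meets the x-axis at x = 0 (among the integer gridlines); one y-axis crossing is at y = 0.
Finally, solving for integer coefficients yields p as stated.

3*x^3 - y^3 - x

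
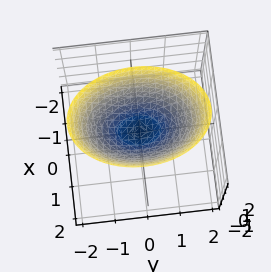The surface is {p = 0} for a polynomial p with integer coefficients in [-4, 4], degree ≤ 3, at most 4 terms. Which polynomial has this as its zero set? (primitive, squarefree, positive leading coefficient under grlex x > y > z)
2*x^2 + y^2 - 2*z

(a) deg p = 2. A paraboloid; a quadric.
(b) Symmetries: it's symmetric under y → −y, forcing even powers of y; it's symmetric under x → −x, forcing even powers of x.
(c) Against the integer gridlines: it meets the y-axis at y = 0 (among the integer gridlines); it meets the x-axis at x = 0 (among the integer gridlines); it crosses the z-axis at the gridline z = 0.
(d) Assembling these constraints gives the stated polynomial.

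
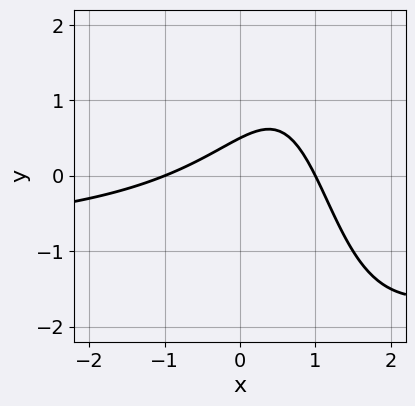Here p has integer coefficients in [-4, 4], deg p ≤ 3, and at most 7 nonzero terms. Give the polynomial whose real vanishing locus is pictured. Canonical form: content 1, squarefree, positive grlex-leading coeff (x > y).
(a) Degree: no degree-2 curve has this shape, so deg p = 3.
(b) Checking where it meets the axes: among the integer gridlines, it crosses the x-axis at x ∈ {-1, 1}.
(c) Solving for integer coefficients yields p as stated.

x^2*y + x^2 - 2*x*y + 2*y - 1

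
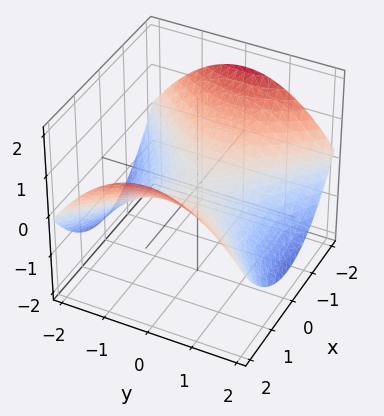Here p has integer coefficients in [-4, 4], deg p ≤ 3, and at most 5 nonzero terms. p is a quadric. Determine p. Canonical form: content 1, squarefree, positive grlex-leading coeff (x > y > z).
1. The degree is 2 — a hyperbolic paraboloid; a quadric.
2. Symmetries: the y ↦ −y reflection is a symmetry, so y appears only in even powers; it's symmetric under x → −x, forcing even powers of x.
3. Reading off the gridlines: one z-axis crossing is at z = 0; one y-axis crossing is at y = 0; one x-axis crossing is at x = 0.
4. Assembling these constraints gives the stated polynomial.

x^2 - y^2 - 3*z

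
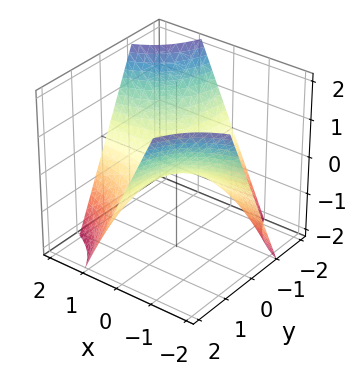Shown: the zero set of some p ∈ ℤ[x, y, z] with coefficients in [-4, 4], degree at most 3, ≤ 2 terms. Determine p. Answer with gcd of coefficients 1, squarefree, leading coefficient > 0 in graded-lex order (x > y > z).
x*y + z

First, deg p = 2. A hyperbolic paraboloid; a quadric.
Then, checking where it meets the axes: the visible x-axis segment lies entirely on the surface; the visible y-axis segment lies entirely on the surface; it crosses the z-axis at the gridline z = 0.
Finally, these observations pin down the coefficients.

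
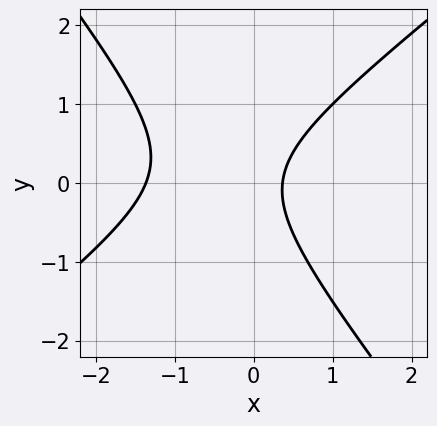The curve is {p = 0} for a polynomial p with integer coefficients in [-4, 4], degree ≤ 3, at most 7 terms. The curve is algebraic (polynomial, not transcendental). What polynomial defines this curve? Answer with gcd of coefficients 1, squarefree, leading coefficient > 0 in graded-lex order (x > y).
2*x^2 - x*y - 2*y^2 + 2*x - 1

1. deg p = 2.
2. From the visible intercepts: the curve avoids every integer y-axis point in the box.
3. Matching integer coefficients to the picture gives p.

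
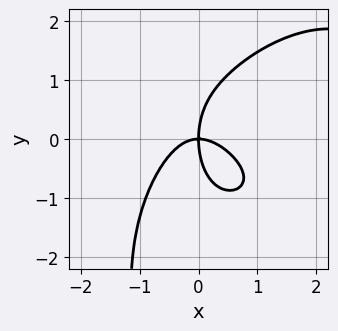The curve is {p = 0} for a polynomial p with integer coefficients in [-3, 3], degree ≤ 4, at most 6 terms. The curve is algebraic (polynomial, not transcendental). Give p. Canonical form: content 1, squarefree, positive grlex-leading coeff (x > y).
x^4 + x*y^3 - 3*x^3 + y^3 - 3*x*y

deg p = 4. The shape is more complex than any degree-3 curve.
Checking where it meets the axes: one y-axis crossing is at y = 0; it crosses the x-axis at the gridline x = 0.
Solving for integer coefficients yields p as stated.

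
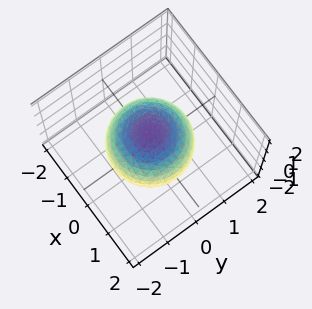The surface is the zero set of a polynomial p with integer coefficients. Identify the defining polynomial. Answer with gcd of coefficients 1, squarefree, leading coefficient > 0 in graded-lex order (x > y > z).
2*x^2 + 2*y^2 + 2*z^2 - 3

deg p = 2.
By symmetry, the surface is invariant under rotation about z: p = q(x² + y², z); mirror symmetry z ↦ −z ⇒ only even powers of z.
Observable constraints: a circular section at z = 0 has radius between 1 and 2.
Solving for integer coefficients yields p as stated.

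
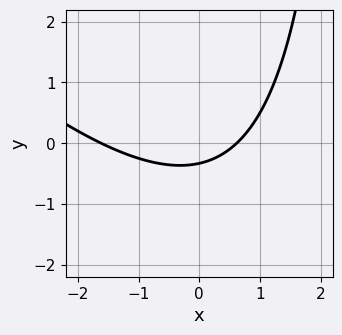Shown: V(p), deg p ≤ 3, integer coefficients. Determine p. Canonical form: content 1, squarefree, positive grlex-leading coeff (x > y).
(a) The degree is 2 — a generic line meets the curve in up to 2 points.
(b) Putting this together gives p.

x^2 + x*y + x - 3*y - 1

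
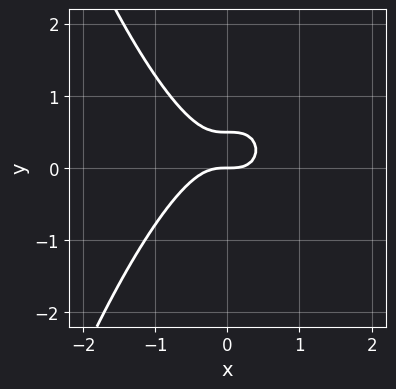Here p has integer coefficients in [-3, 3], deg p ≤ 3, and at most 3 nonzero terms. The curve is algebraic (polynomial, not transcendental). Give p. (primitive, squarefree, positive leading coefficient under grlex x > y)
2*x^3 + 2*y^2 - y

1. deg p = 3. The shape is more complex than any degree-2 curve.
2. Checking where it meets the axes: it crosses the x-axis at the gridline x = 0; it meets the y-axis at y = 0 (among the integer gridlines).
3. Together with the visible shape, these determine p as stated.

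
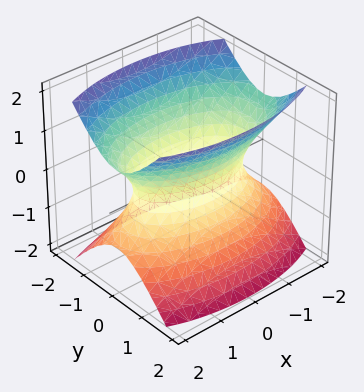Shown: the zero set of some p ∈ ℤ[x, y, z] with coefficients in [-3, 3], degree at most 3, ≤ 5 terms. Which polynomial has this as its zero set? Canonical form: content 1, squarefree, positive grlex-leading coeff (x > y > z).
x^2 + 3*y^2 - 2*z^2 - 2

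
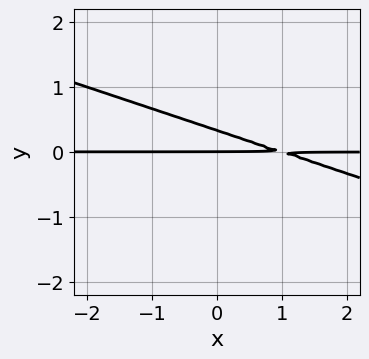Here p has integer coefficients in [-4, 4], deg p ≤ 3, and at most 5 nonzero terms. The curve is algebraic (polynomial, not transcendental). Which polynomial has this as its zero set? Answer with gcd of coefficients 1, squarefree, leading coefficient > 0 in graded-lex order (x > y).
x*y + 3*y^2 - y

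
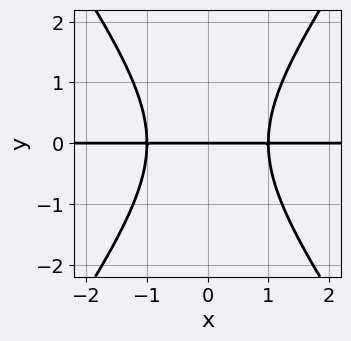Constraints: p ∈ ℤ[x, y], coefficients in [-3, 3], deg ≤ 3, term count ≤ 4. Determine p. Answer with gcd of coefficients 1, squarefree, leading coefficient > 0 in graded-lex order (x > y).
1. Degree: the shape is more complex than any degree-2 curve, so deg p = 3.
2. Symmetries: the x ↦ −x reflection is a symmetry, so x appears only in even powers.
3. From the axis intercepts and sections: it crosses the y-axis at the gridline y = 0; every point of the x-axis in the box is on the curve.
4. Assembling these constraints gives the stated polynomial.

2*x^2*y - y^3 - 2*y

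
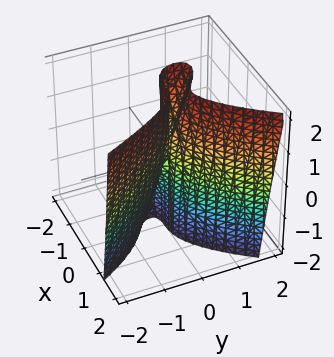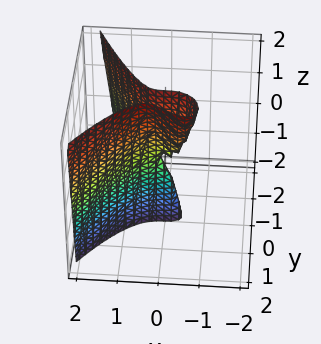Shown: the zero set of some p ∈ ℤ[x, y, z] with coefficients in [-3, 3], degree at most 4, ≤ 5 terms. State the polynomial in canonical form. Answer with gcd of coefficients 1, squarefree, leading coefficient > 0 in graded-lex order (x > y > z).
2*x^3 - 2*x*y - 3*y^2 + y*z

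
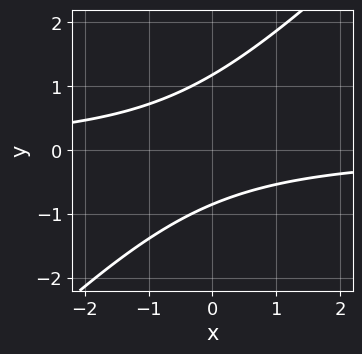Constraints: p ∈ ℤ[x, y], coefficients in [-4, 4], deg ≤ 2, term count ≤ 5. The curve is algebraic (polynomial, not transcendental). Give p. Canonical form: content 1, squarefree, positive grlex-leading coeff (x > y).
1. Degree: no degree-1 curve has this shape, so deg p = 2.
2. Observable constraints: the curve avoids every integer x-axis point in the box.
3. These observations pin down the coefficients.

3*x*y - 3*y^2 + y + 3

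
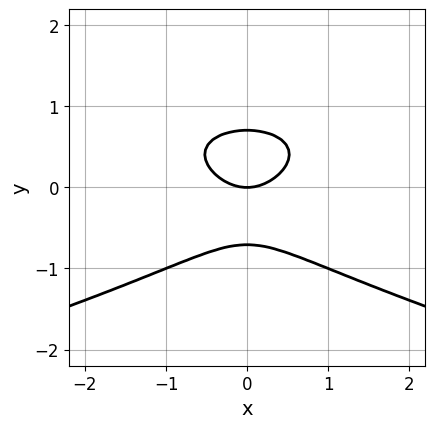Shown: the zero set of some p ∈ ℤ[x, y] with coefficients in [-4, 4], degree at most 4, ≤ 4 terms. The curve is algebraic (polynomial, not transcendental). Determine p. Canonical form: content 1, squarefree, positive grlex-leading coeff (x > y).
First, the degree is 3 — a generic line meets the curve in up to 3 points.
Next, symmetries: it's symmetric under x → −x, forcing even powers of x.
Next, checking where it meets the axes: one x-axis crossing is at x = 0; it meets the y-axis at y = 0 (among the integer gridlines).
Finally, matching integer coefficients to the picture gives p.

2*y^3 + x^2 - y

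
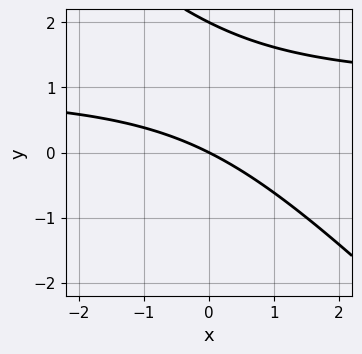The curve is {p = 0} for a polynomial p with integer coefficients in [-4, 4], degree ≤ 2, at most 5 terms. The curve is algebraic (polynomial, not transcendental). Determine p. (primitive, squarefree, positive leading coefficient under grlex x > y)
x*y + y^2 - x - 2*y

1. Degree: no degree-1 curve has this shape, so deg p = 2.
2. From the visible intercepts: it meets the x-axis at x = 0 (among the integer gridlines); the y-axis gridline crossings are at y ∈ {0, 2}.
3. Putting this together gives p.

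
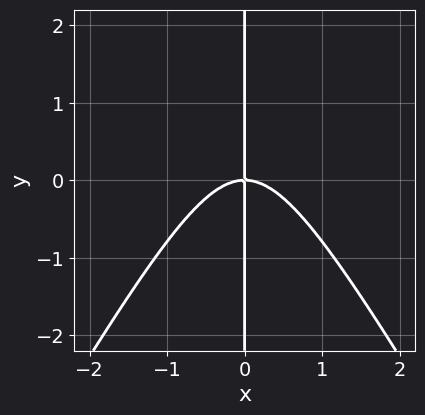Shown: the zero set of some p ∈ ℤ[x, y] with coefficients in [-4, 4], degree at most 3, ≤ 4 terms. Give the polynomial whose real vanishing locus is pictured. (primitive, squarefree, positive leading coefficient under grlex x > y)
First, degree: a generic line meets the curve in up to 3 points, so deg p = 3.
Next, checking where it meets the axes: one x-axis crossing is at x = 0; every point of the y-axis in the box is on the curve.
Finally, together with the visible shape, these determine p as stated.

3*x^3 - x*y^2 + 3*x*y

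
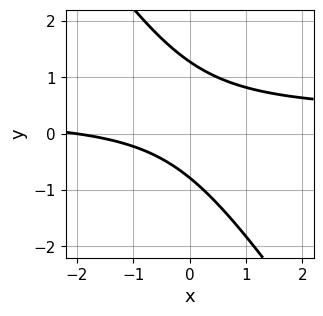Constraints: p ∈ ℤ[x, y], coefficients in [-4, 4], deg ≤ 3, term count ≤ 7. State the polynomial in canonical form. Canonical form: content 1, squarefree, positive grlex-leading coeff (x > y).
First, deg p = 2. No degree-1 curve has this shape.
Next, reading off the gridlines: one x-axis crossing is at x = -2.
Finally, putting this together gives p.

3*x*y + 2*y^2 - x - y - 2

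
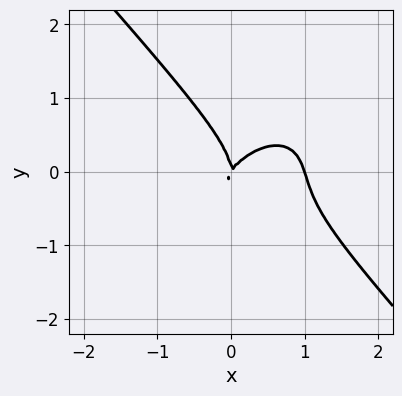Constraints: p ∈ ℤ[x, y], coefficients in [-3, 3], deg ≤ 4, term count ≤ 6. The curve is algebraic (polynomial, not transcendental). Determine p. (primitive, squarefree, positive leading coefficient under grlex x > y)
First, degree: the shape is more complex than any degree-2 curve, so deg p = 3.
Then, against the integer gridlines: the x-axis gridline crossings are at x ∈ {0, 1}; one y-axis crossing is at y = 0.
Finally, fitting integer coefficients to these (and the overall shape) gives p.

3*x^3 - x^2*y + 3*y^3 - 3*x^2 + 2*x*y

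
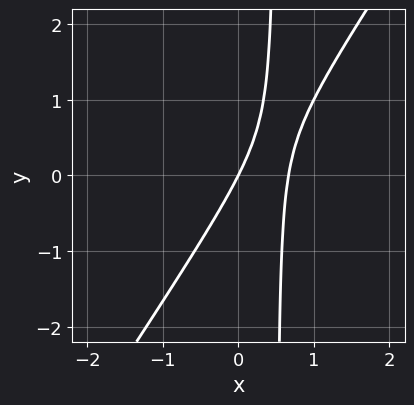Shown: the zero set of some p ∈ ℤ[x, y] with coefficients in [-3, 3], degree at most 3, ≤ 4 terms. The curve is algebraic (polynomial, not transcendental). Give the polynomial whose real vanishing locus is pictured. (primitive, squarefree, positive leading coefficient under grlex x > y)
3*x^2 - 2*x*y - 2*x + y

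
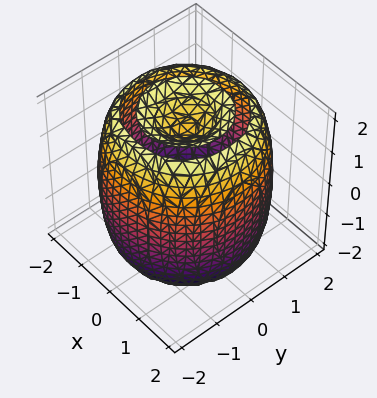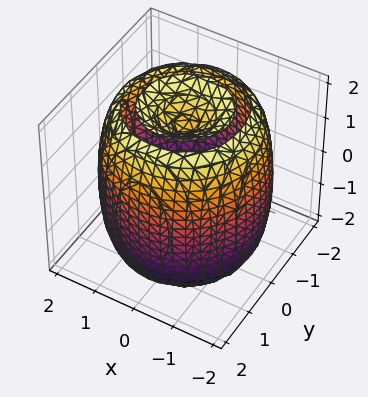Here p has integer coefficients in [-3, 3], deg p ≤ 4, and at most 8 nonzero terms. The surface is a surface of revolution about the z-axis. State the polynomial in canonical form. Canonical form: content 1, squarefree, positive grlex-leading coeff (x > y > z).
x^4 + 2*x^2*y^2 + y^4 - 3*x^2 - 3*y^2 + z^2 - 2

First, there are 2 components.
Then, degree: the shape is more complex than any degree-3 surface, so deg p = 4.
Next, by symmetry, the z-axis is an axis of rotation, so x and y enter only as x² + y².
Then, from the axis intercepts and sections: a circular section at z = 0 has radius between 1 and 2.
Finally, together with the visible shape, these determine p as stated.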